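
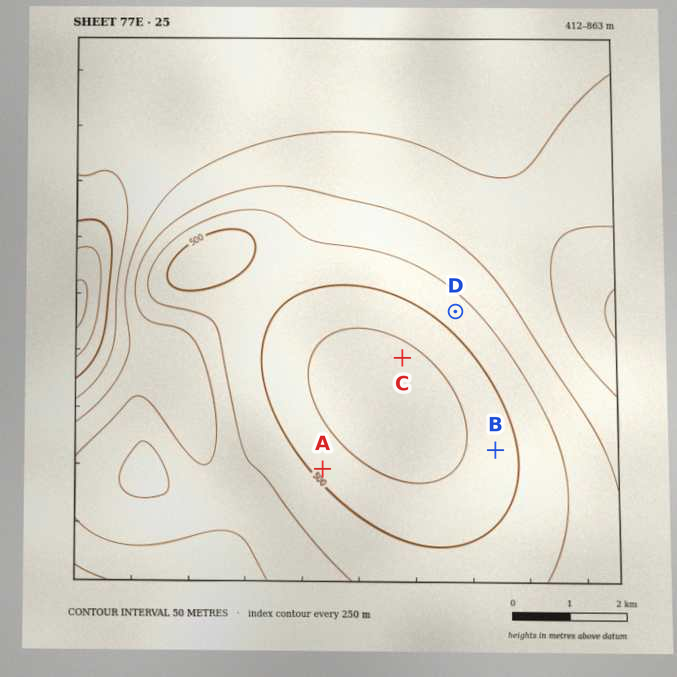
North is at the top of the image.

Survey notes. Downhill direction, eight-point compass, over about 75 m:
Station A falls NE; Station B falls W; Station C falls SW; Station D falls SW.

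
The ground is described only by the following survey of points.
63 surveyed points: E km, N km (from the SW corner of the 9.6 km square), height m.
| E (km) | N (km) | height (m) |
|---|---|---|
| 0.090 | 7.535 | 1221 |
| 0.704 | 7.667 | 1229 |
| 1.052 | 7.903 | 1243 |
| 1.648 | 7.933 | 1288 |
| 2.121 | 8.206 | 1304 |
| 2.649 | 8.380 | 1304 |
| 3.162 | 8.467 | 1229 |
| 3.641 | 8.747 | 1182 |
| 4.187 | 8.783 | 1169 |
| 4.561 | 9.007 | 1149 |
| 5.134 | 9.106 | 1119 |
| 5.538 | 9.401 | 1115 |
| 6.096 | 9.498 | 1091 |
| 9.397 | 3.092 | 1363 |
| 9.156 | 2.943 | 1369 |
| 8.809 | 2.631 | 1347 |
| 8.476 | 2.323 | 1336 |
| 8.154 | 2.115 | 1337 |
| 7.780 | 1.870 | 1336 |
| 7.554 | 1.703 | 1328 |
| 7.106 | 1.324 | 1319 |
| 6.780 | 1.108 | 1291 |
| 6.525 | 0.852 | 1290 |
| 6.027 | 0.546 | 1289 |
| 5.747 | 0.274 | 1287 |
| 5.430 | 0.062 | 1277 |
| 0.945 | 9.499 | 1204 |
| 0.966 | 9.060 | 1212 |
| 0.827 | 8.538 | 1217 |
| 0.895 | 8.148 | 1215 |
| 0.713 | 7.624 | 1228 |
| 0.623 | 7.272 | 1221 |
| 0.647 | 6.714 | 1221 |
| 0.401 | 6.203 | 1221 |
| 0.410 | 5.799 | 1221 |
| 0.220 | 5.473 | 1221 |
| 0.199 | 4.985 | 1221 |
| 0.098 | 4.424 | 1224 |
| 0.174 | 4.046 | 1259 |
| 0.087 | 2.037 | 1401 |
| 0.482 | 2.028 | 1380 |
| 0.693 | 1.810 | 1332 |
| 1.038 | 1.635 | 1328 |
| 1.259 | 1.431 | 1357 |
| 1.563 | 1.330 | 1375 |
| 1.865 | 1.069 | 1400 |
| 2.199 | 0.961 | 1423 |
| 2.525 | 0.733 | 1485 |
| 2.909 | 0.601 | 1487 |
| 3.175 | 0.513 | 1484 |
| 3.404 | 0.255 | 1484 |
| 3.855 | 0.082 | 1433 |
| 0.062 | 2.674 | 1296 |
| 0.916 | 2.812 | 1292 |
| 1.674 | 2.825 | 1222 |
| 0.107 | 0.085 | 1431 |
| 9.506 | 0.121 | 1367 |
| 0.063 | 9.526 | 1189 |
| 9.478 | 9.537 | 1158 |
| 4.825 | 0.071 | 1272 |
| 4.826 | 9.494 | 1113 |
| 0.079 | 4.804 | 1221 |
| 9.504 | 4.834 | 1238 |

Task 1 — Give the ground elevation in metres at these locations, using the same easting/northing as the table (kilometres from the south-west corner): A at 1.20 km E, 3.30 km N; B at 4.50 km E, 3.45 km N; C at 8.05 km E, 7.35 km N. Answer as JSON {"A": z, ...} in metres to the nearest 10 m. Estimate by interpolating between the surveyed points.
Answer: {"A": 1230, "B": 1230, "C": 1210}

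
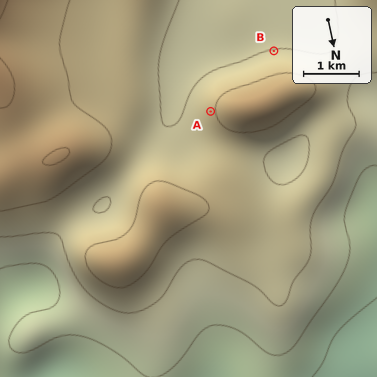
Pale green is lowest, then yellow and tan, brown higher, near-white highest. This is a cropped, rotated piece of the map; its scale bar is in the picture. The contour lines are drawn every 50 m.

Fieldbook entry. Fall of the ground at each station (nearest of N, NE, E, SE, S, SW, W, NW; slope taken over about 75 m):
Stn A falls E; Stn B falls S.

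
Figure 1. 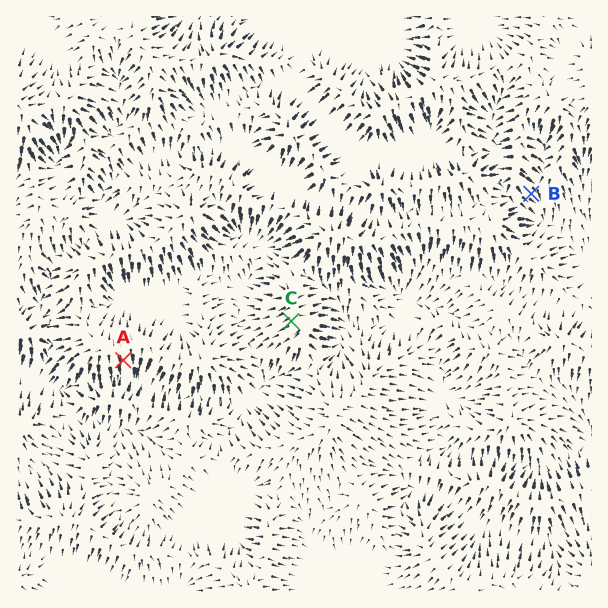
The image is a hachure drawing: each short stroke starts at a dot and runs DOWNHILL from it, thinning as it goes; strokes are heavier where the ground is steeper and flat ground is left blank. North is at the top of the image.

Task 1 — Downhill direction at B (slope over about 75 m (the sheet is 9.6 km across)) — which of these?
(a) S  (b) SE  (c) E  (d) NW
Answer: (b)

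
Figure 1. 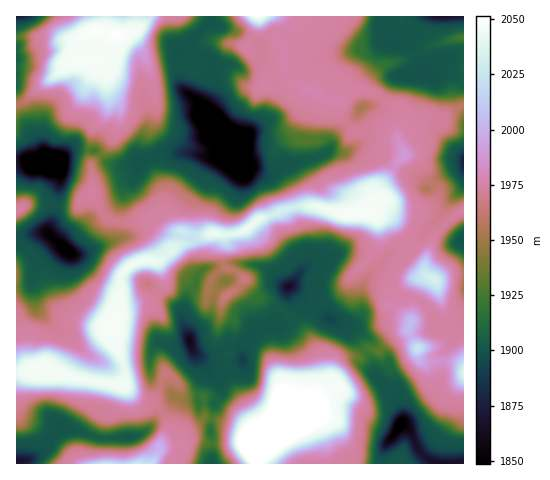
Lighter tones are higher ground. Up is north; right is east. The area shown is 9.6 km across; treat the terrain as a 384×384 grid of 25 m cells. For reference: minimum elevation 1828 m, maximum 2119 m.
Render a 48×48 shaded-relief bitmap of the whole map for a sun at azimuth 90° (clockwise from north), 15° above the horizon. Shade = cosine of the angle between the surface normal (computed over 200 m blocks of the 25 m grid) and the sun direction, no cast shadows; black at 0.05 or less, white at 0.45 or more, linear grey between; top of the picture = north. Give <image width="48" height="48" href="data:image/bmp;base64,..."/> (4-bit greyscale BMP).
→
<image width="48" height="48" href="data:image/bmp;base64,Qk32BAAAAAAAAHYAAAAoAAAAMAAAADAAAAABAAQAAAAAAIAEAAATCwAAEwsAABAAAAAAAAAAAAAAABEREQAiIiIAMzMzAERERABVVVUAZmZmAHd3dwCIiIgAmZmZAKqqqgC7u7sAzMzMAN3d3QDu7u4A////AHZCNXZnh2ebqc2kEAW8y5iIiK7IiaqHiId2I3iIh2Vpqa2jAAW9y6mZmK7paadniIiIZXmYiGInmJyjABWK3Kqqqq78d4VoiKqoiHdnmYYkiJyjABNorMqZvM3tt1V2Zby5h1RHmYhleKuVETQ1iby5vtzuxzRVVbzJZEV4iIiIiaqWIjQyWKu6vsvtuFM1d5qoVniHZ5mZmaqXM1MSWJq6rN3rh0JHiIiHd3dmaM2pmbqZVFMCeIiYi+/qhiN3d2d4h3d3ie6YisqId2ECeIiInf/IdCV3VHeIiImIee+FnMmIiHEBeIiIvv2XYjeHQXeImamGWf+GvKh4iHIEiHZovtqHMleXU2Z4q6hkW/+oqqdniHMmh3d4q7mHMlmoZXd4mXU1fP/Jm5VoiIZXhlaJu5d1Q1m5h4iIiGI3i//Zm4VoiIh4dkabqHZDVYqYiIiIh1JHi+/Ju4ZnmZiIh3iYiHQlVpqYiJmHd1JHiu2a63ZXmpiIiIiYd3MlZpqYiLp2eHQletyc6mVXq5iIiIiId3Q2d4mIiLllZ3Yzatyb2mRnm6mZmHiGVnVXiIdoqcpmZlZCW+uIvIVneburp2d1RnZnh2Vqy8qIh0NCO+t4vJZodpzKp1d0Jod3dVaL3MqIiHQhJ8p53KdWeKy5iXd2JHh3dUaby7qJqWQhI3iK3bl3irqZiIiHQliIh0arq5ibuEQyNEV4rLl3iZmsuYiIYjeIiGerzIm7lUZkRWVFeamHipmsy5iHY0Z4iIed26u5VFVWd2ZkV4d4iJu6qqmGVWZ5mYiL3au3VVRWd3d2V4d5hVnLmZh1VmZ6u5iIvdy4Y1dnh3iIeIiJliOJmoZVeIiJvbiIiL3ZYkiJp2Z4iIiauCJFZ3eIiIiIvbiJh5vJYTebyVRniZqqqGNFVWeHVneIzbmKqYiacRacyXRHisuYmXVlRGd1VWeK3KmJzamacQScyYVGm7mKunRWZUV3dlWLypmbzMqIYQOsqYd4mYmrqHQ2h2RFd3d4mYi9y7qYYQSbqYiIiaupmGQ2iIdkVneHeJnNyrqYUzVnm6iImqqqmFJHd4iGRVeHeJm9ypmXd1RWjLiZmbupiFI2Z3iXRXd3eJisypmHZlR3ibmbqsyph2M1ZneHVoiHiIiJrJl1Nnd4iKmby9yYVWVlRGeIiIeIiIiIrJmFRodniZiM7duFNWd1NHiIiYd4iIiImpmGZmdnm6iM/clkRUZ1V4iIiZd3iIiZiDV3dVd3rKiN/aZVVDWIeIiIiIiJmZqYdwJXhVZ4rLmd+3Z3U0aIiIiIiImsqYiHeBIjeHd4rcme2YiIZUV4iIiIiJrMmIiIiDMRWIiIncm+yIiIdSR4iIiIiauqmYiIhyMyN4iInMrOuIiHYzeIiIiJq6qYiYiIiBNTNoiIiszuqIh0RXiIiIiJvKmYiIiIiCRTNniIiK7+qIdkRWiIiIiIm8qYiIh3dzNERGeIiIz9qqmHU0aJiIiIisyYiIiId2UiVUV4iIncmsyWMRSsqYiIiL24iJmYdw=="/>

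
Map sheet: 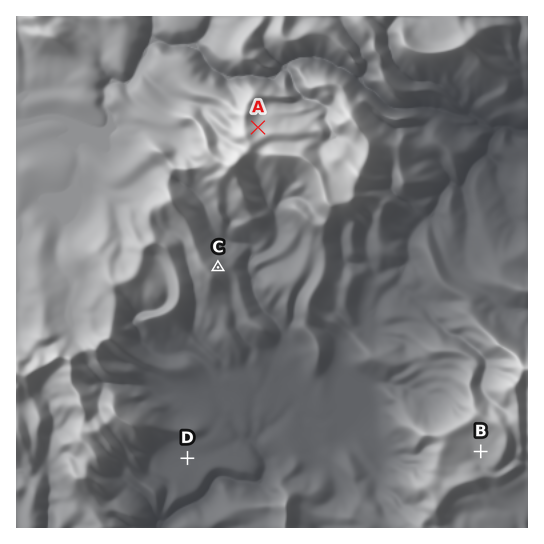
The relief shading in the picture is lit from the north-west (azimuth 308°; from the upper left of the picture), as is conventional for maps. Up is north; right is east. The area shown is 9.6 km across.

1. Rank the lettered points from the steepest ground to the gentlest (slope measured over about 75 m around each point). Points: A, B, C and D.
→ C A B D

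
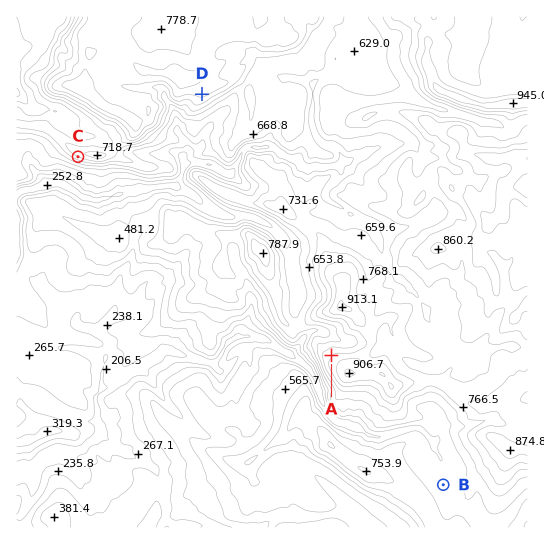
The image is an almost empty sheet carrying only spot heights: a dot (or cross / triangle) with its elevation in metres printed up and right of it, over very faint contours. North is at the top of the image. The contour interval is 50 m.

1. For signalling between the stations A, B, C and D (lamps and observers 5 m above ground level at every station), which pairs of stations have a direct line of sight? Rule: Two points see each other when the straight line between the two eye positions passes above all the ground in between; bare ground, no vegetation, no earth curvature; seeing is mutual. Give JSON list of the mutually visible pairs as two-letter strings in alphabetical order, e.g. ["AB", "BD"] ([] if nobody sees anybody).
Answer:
["AC", "AD"]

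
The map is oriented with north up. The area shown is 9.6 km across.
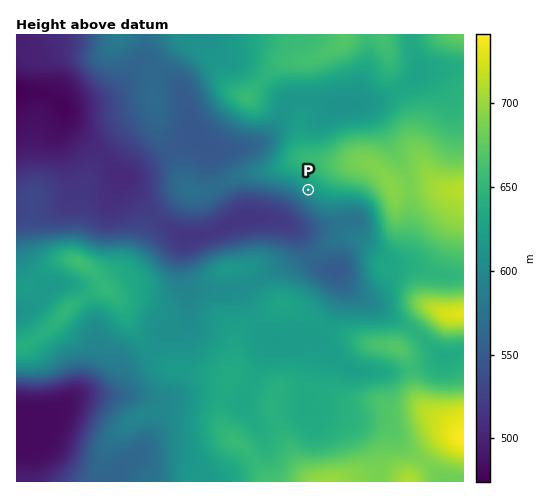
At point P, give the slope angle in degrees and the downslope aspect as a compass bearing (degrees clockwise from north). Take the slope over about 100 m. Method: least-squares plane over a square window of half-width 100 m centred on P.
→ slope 7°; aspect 216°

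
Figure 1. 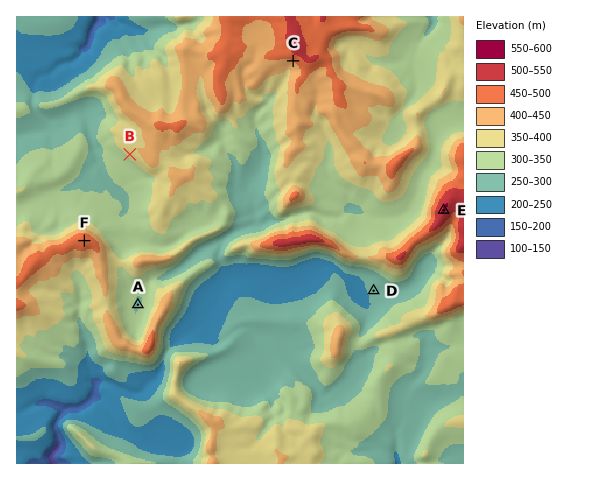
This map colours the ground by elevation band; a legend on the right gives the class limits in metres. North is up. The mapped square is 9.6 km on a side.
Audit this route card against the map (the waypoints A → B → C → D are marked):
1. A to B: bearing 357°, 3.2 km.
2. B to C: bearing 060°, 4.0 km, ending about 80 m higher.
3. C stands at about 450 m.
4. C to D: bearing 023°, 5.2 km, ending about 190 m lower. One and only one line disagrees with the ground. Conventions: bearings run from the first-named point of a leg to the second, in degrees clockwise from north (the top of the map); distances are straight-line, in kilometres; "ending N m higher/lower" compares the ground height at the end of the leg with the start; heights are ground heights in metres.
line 4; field bearing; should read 161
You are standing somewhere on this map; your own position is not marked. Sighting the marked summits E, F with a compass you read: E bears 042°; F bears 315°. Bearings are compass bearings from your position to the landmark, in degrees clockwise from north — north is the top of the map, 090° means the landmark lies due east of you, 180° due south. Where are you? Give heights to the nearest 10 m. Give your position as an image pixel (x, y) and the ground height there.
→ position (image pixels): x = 259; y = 415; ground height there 350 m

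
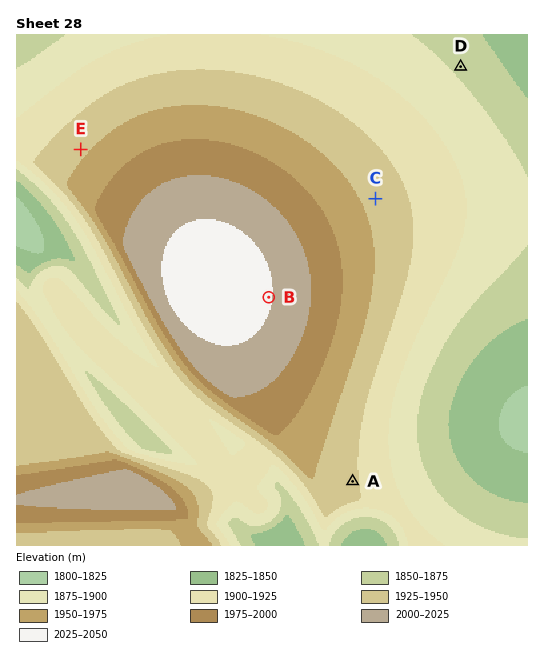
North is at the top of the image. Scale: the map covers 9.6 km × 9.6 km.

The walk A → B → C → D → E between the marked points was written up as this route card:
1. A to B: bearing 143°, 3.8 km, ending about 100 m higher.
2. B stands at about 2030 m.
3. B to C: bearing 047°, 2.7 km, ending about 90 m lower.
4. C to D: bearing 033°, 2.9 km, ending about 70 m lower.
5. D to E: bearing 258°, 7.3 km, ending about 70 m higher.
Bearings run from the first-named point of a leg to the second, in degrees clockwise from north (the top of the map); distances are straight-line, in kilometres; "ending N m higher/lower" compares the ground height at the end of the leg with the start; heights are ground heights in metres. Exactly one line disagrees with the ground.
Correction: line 1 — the bearing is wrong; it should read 335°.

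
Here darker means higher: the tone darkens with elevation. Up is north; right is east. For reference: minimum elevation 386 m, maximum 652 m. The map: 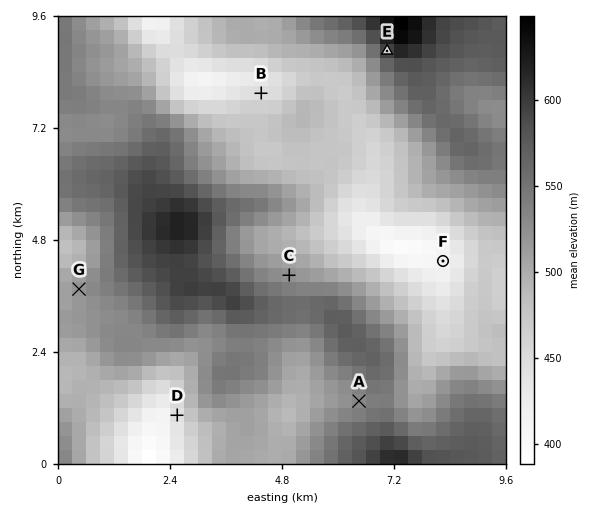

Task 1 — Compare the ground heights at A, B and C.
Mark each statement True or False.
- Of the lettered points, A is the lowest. False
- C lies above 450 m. True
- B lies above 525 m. False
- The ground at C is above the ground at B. True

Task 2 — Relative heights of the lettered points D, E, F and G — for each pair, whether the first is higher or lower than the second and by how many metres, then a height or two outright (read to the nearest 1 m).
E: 187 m higher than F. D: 156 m lower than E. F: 110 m lower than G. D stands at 441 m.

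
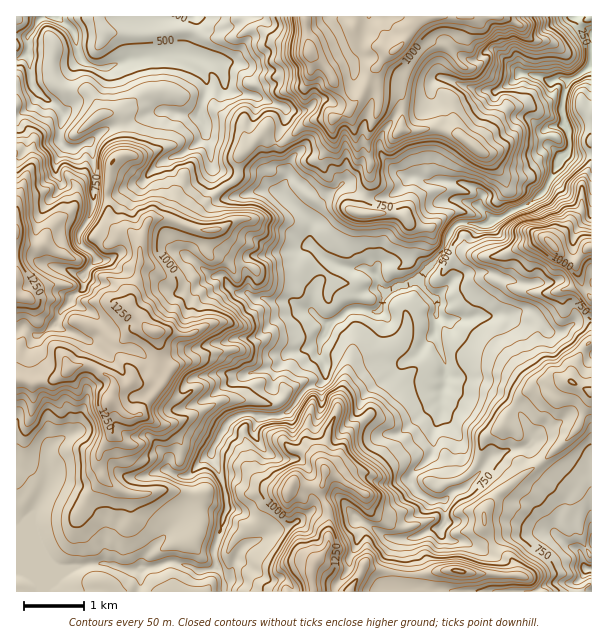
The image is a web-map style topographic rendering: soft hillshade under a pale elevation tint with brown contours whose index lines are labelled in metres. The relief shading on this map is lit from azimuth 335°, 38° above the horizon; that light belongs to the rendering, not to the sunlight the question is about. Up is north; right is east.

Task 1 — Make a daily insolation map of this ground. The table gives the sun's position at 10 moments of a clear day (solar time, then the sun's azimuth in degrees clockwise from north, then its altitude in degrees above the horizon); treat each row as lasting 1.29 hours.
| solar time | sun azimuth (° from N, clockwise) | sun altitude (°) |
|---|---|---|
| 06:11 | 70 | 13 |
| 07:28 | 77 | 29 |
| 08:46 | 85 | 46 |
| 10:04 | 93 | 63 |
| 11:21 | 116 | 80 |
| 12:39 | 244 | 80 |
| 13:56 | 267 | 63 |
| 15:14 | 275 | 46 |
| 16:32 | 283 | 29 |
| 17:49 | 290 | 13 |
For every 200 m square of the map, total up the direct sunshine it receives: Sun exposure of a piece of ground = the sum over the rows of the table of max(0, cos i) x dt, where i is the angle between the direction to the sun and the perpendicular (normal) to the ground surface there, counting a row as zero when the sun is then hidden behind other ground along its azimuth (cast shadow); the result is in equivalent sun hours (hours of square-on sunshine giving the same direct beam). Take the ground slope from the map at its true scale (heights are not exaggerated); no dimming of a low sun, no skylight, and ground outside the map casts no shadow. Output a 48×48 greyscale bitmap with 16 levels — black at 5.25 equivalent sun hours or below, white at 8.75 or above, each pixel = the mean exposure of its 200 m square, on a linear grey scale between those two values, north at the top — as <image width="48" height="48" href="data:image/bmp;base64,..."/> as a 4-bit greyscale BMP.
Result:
<image width="48" height="48" href="data:image/bmp;base64,Qk32BAAAAAAAAHYAAAAoAAAAMAAAADAAAAABAAQAAAAAAIAEAAATCwAAEwsAABAAAAAAAAAAAAAAABEREQAiIiIAMzMzAERERABVVVUAZmZmAHd3dwCIiIgAmZmZAKqqqgC7u7sAzMzMAN3d3QDu7u4A////AO7u7u7u3u7tms3bmLq5q93dy4VVQhaKmu7u7u7u7e3Lm825acqXmszduGZ4mqibl+7tzMy7uqqIis3JndyoaomspURpvHjNle7dzMzczbvLa97abN2YWJu7qYve2a3cqu7czN3cze7saN3ceIqImbqqqrvNzN3cue7c3d3d3d7tV93MqquJqZzJmZzM3c3N297d3d3d3d7uZqzJVqyYZ83LmZzMzMzN3O3d3ty7urzdlHuniKyGSKuJqputzdzN3e3d3cvM3Mzeg73KvMt2t2iZi7y83M3d3e3N28zLu5iKZ83bnMy9upmo3uzd3szd3u3NysyqmJd5h87KeKzNqJzLzuzd3u283dvNy8u5m6qIeK2ai8zKed3dzcu93u3Jvcm826usqIy4d5mKu926nN3dzMqru97cireqq5m3RIm5h3poZ8uqu7zd7duszd3d2bmJiWm8iau5ZlhzNaaonMze7d263tzN26p4hmvd6Ju8pkRnQoKYirzu7t3Lvcy8y3lWZ4zd7Wupq83btkNpu87u7u3dy83cvM3JeIvd3raavMvLy7hLze7u7u7dzL3d3u7cybze7ug0Vom8vct83u7u7d7d3bq97u7c3c7u7dzMuXi83dut7u7u7d7e7uuI3e7Nze7ty8uJupqrzdze7u7t7O7u7u7JjOu7zN7bq7qVREe83dze7u7tze7u7u7cqaqprd3M7KmquYms3e3N7e3urN3d3d25u2iparvN28zcuJu83cu7urzdnMzMzMqrhcvKl73uy93tyquqzMzdzKvKrN3cuHeHSN3bdazezM3cyFZ6zd3u3Kq7qt3LvcyrnLq7l2rN3M3bhrm6zd3d3MuIrLzMqph1Wqu4d1a8283Hm8yq3d3LvN7peMlmmZQht6u9kTirytys3Lma3dy8y8u6YoyqqXNaqZrNcL7d2sqpmsuIq7vMqqlVcgtzZ4nLqZm9kF7t2qu7q5iYqs22ESSrxRRlMjNruZqd1Q3svMzMuYl4zcp2mZvbvIVlMAEmqrq46Avdu97u25iL3Ly83MzczMdoUAAlesq4qAm9ve7d24rMvNu926zMy6p2q3EFebqVqAm7us3MrMq6upmaqru7qYU1vLghKKuFaDjKeZjJqrmZiIuYioiquoUlm7tlOdt5mXa7qpmautplSLx1iVR5l1SLmKt2StyIeKiIre27ys67o3hilzURM1rMyppzK8upq4ve7u67y87auUVzmEiqrOzdzJmDS8vby9ze7ty8zMq6qZrKq3i83u3Ny6lRPLzMzd7u3LqrzJiYhonNzMu83ezKvMyAXrqb3d3e7tyqzLmYZWZ93czL3MqrecqjPKjO7c3d3cu83bu6qWi83c3Ky4M1h3eKRqrd3M7u7LzN3buqlqrN3brJmUd4hzIwFqrcuJrN7u7dzLqadbzN3ceKd6qoVERGdondiNu8zM3cqYqriNzd3e6Zu7pSIASKh4fKat7d3dze7cq7h9zc3u7pmqtzAEh3mbd4m97u7u7e7d26d83u7u7ulonJWIaIuQ=="/>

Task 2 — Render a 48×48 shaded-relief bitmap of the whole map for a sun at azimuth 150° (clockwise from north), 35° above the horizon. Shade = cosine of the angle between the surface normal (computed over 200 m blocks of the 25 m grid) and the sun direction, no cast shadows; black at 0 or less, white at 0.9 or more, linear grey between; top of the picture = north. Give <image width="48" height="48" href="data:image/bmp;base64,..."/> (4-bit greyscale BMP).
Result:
<image width="48" height="48" href="data:image/bmp;base64,Qk32BAAAAAAAAHYAAAAoAAAAMAAAADAAAAABAAQAAAAAAIAEAAATCwAAEwsAABAAAAAAAAAAAAAAABEREQAiIiIAMzMzAERERABVVVUAZmZmAHd3dwCIiIgAmZmZAKqqqgC7u7sAzMzMAN3d3QDu7u4A////AJqpiIiIdohlemZXeZzEvsu7zv//7v7MopmqmIial3iIendmeK3Wjah3iKupm6q7uaqqu6qsy6q8mpdiR4zaOXQzIAEjNDWKramavMy8y7zNp6hyAjjLVWUyIAJnZVaJvKmZvMu8y6msxZqWABSYdqqXVVermJmazKmYm8u7zLmbxlm6kzSJmsy6qGebu8u7zLqHesu7zLqr2Wiq3IebzdqGZ1V6vMzLvLuXaLzLzcuryomZvsu9zbhnh0I3vMzLu6unZ6upeJhomWh1e6zcqZh4q5Uji8zMu6upd5u7l2lTWFZRBXnLh4qnaJl0WLzLu7updpve7a3XVWZCElaIZnrJVmaXZnrMu7updWzd7dzthEZmZWRoZXmqh3WKmHet3M26hDnd3u3fxFVWVFV3qYiZh3Vay6hq7s7ct0jO7t3e+EUwAUSorcqZl3Umq7qXvq7d2ni87aq9/6qVIEKbi7qpmIUiaqu6nL3t22i5rdu7z+3MwhEqhniaqYdSOKq7u83u7HarrP28qZqouhAGlmiaqYh1NIqrubq9/qeKqu/cyoeHaXMEiZmaqpiGU0aIqIh4vKd4mr7+7uyYZ4hFmaqZqpmHZSI1eId3d3eImrrN7v7LmZhmmqqpmZmHZkIASZdVV4mavMzuzMzMuqh3mZqqiYiHdmUwBKuEeZmaqrq+/9y7urpmiYirqHiHd3eGIb3IaJqpl2dFq7q6qZuWZ3ibqZiIiIirl93cVXmah2dkRVerqqvLmneaqaqqq7qsusvNtFZ4iJiYZprMu7qsy6ZoqYqru7qsuKiJtjRGmrqpmt3ty7qaqruYm5mqqrmIyZeJuiJGq6mb3c3MuqqZqqvcibq7uru6vaq7y4VGqpmr3suauqqru6rO1pmazMzMv8vLl7qXqqu8zdzcupq7zLvN+0YzN5rMeMqap3monMzLzd7+y6q83cve/1MQADRocblq2xZ1fMqGac3cy6q87+zMrthyAAADhKpWvjRkNodlISV5qrmJvMqZedzNsQAAOKuTa2V2I1d3djJHmqp1aIZZqay777AAFpuVWHa5U2iXasuaqquWfMlnq83av/4QFGqVRmXNxUaYV87curzanMupq83d286QATiWJDK+7GNpdr7u2azsvM7czMzf7KrEAFaHVSA4nMhXdZ3u/HrszN/+3LvM3crcM1eZq3ACR5uXZFnM3rnuzt7/7LqInNu7Y0WZathVZmeZdVaKacrfzund3KdniL3IcnRpVJuqmYmpdEU3ZFed3OuoeIh1ir3ZhZZ6lmZ5q7vKdCRHqXV5u827iIh1Wbu5VqiamHVFiaqqhld3i9qpm7zMl4q6Y2eIEpmZdmZURWeJmHeHVsy6iszNub7/xmi8UHiKhYl2VVeJmXZnZqyamc7e683+3c7/+Xd7qKy6mZmaq5h2VquaqK7+7c3d7+///Kd6mZzMu7u6q7l1I4maqIru3b3//+7bm8c1iHq7qrupmJhlI4maqHiu7cz///yGfPsheZmZmZmHd3dUJJiZqXiM/u3v/+t0bA=="/>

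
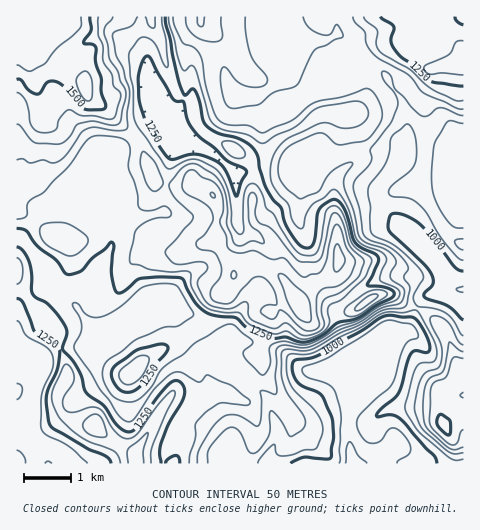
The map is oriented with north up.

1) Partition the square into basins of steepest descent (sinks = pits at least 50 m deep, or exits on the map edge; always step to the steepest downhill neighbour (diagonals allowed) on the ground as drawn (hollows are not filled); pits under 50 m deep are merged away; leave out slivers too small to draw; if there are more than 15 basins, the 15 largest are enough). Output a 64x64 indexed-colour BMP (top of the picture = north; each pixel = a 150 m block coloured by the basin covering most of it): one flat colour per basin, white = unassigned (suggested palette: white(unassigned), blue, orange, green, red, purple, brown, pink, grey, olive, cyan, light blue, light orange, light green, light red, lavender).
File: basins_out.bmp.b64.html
<image width="64" height="64" href="data:image/bmp;base64,Qk12CAAAAAAAAHYAAAAoAAAAQAAAAEAAAAABAAQAAAAAAAAIAAATCwAAEwsAABAAAAAAAAAA////ALR3HwAOf/8ALKAsACgn1gC9Z5QAS1aMAMJ34wB/f38AIr28AM++FwDox64AeLv/AIrfmACWmP8A1bDFADMzMzMzMzMzMRERERERERERERERERERERERERERERERMzMzMzMzMzMxEREREREREREREREREREREREREREREREzMzMzMzMzMRERERERERERERERERERERERERERERERETMzMzMzMzMRERERERERERERERERERERERERERERERERMzMzMzMzEREREREREREREREREREREREREREREREREREzMzMzMzERERERERERERERERERERERERERERERERERETMzMzERERERERERERERERERERERERERERERERERERERMzMzEREREREREREREREREREREREREREREREREREREREzMzMRERERERERERERERERERERERERERERERERERERETMzMxERERERERERERERERERERERERERERERERERERERMzMzEREREREREREREREREREREREREREREREREREREREzMzMxERERERERERERERERERERERERERERERERERERETMzMzERERERERERERERERERERERERERERERERERERERMzMzMRERERERERERERERERERERERERERERERERERERIzMzMxEREREREREREREREREREREREREREREREREREREjMzMzERERERERERERERERERERERERERERERERERERESMzMzERERERERERERERERERERERERERERERERERERESIzMzMRERERERERERERERERERERERERERERERERERERIjMzMRERERERERERERERERERERERERERERERERERERIiMzMREREREREREREREREREREREREREREREREREREREiIzMxEREREREREREREREREREREREREREREREREREREiIjMxEREREREREREREREREREREREREREREREREREREiIiMxERERERERERERERERERERERERERERESIRERERIiIiIzERERERERERERERERERERERERERERESIiERESIiIiIjERERERERERERERERERERERERERERERIiIiIiIiIiIiEREREREREREREREREREREREREREREREiIiIiIiIiIiIRERERERERERERERERERERERERERERESIiIiIiIiIiIhERERERERERERERERERERERERERERERIiIiIiIiIiIiEREREREREREREREREREREREREREREREiIiIiIiIiIiIRERERERERERERERERERERERERERERESIiIiIiIiIiIhERERERERERERERERERERERERERERERIiIiIiIiIiIiEREREREREREREREREREREREREREREREiIiIiIiIiIiERERERERERERERERERERERERERERERESIiIiIiIiIiERERERERERERERERERERERERERERERERIiIiIiIiIiEREREREREREREREREREREREREREREREREiIiIiIiIiERERERERERERERERERERERERERERERERESIiIiIiIiIRERERERERERERERERERERERERERERERERIiIiIiIiIREREREREREREREREREREREREREREREREREiIiIiIiIhERERERERERERERERERERERERERERERERESIiIiIiIhERERERERERERERERERERERERERERERERERIiIiIiIiEREREREREREREREREREREREREREREREREREiIiIiIiERERERERERERERERERERERERERERERERERESIiIiIiIhEREREREREREREREREREREREREREREREREREiIiIiIiERERERERERERERERERERERERERERERERERESIiIiIiIRERERERERERERERERERERERERERERERERESIiIiIiIhERERERERERERERERERERERERERERERERERIiIiIiIiEREREREREREREREREREREREREREREREREREiIiIiIiIRERERERERERERERERERERERERERERERERERIiIiIiIhEREREREREREREREREREREREREREREREREREiIiIiIiERERERERERERERERERERERERERERERERERESIiIiIiIRERERERERERERERERERERERERERERERERERESIiIiIhERERERERERERERERERERERERERERERERERERESIiIiERERERERERERERERERERERERERERERERERERERESIiIREREREREREREREREREREREREREREREREREREREREiIiEREREREREREREREREREREREREREREREREREREREREiIREREREREREREREREREREREREREREREREREREREREREiERERERERERERERERERERERERERERERERERERERERERERERERERERERERERERERERERERERERERERERERERERERERERERERERERERERERERERERERERERERERERERERERERERERERERERERERERERERERERERERERERERERERERERERERERERERERERERERERERERERERERERERERERERERERERERERERERERERERERERERERERERERERERERERERERERERERERERERERERERERERERERERERERERERERERERERERERERERERERERERERERERERERERERERERERERERER"/>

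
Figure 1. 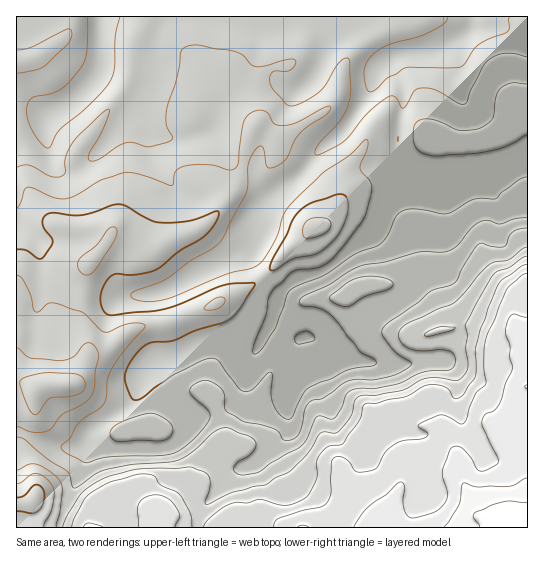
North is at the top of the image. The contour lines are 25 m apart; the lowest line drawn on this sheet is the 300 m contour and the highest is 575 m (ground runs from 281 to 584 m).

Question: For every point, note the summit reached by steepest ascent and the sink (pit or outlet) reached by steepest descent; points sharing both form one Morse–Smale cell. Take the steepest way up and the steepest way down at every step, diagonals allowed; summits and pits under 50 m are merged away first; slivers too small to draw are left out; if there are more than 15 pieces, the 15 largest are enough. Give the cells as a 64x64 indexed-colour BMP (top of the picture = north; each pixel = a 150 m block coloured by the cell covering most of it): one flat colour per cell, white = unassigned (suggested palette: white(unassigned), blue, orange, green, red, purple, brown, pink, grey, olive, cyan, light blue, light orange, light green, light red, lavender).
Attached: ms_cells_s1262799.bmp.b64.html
<image width="64" height="64" href="data:image/bmp;base64,Qk12CAAAAAAAAHYAAAAoAAAAQAAAAEAAAAABAAQAAAAAAAAIAAATCwAAEwsAABAAAAAAAAAA////ALR3HwAOf/8ALKAsACgn1gC9Z5QAS1aMAMJ34wB/f38AIr28AM++FwDox64AeLv/AIrfmACWmP8A1bDFADMzMyIiIiIiIiIiIRERERERERERERERERERERERERERMzMzIiIiIiIiIiIhEREREREREREREREREREREREREREzMzMiIiIiIiIiIiERERERERERERERERERERERERERETMzMzIiIiIiIiIiIhERERERERERERERERERERERERERMzMzMiIiIiIiIiIiIREREREREREREREREREREREREREzMzMyIiIiIiIiIiIiERERERERERERERERERERERERETMzMzMiIiIiIiIiIiIRERERERERERERERERERERERERMzMzMyIiIiIiIiIiIREREREREREREREREREREREREREzMzMzMiIiIiIiIiIRERERERERERERERERERERERERETMzMzMyIiIiIiIiIRERERERERERERERERERERERERERMzMRETIRERERESIREREREREREREREREREREREREREREzERERERERERERERERERERERERERERERERERERERERERERERERERERERERERERERERERERERERERERERERERERERERERERERERERERERERERERERERERERERERERERERERERERERERERERERERERERERERERERERERERERERERERERERERERERERERERERERERERERERERERERERERERERERERERERERERERERERERERERERERERERERERERERERERERERERERERERERERERERERERERERERERERERERERERERERERERERERERERERERERERERERERERERERERERERERERERERERERERERERERERERERERERERERERERERERERERERERERERERERERERERERERERERERERERERERERERERERERERERERERERERERERERERERERERERERERERERERERERERERERERERERERERERERERERERERERERERERERERERERERERERERERERERERERERERERERERERERERERERERERERERERERERERERERERERERERERERERERERERERERERERERERERERERERERERERERERERERERERERERERERERERERERERERERERERERERERERERERERERERERERERERERERERERERERERERERERERERERERERERERERERERERERERERERERERERERERERERERERERERERERERERERERERERERERERERERERERERERERERERERERERERERERERERERERERERERERERERERERERERERERERERERERERERERERERERERERERERERERERERERERERERERERERERERERERERERERERERERERERERERERERERERERERERERERERERERERERERERERERERERERERERERERERERERERERERERERERERERERERERERERERERERERERERERERERERERERERERERERERERERERERERERERERERERERERERERERERERERERERERERERERERERERERERERERERERERERERERERERERERERERERERERERERERERERERERERERERERERERERERERERERERERERERERERERERERERERERERERERERERERERERERERERERERERERERERERERERERERERERERERERERERERERERERERERERERERERERERERERERERERERERERERERERERERERERERERERERERERERERERERERERERERERERERERERERERERERERERERERERERERERERERERERERERERERERERERERERERERERERERERERERERERERERERERERERERERERERERERERERERERERERERERERERERERERERERERERERERERERERERERERERERERERERERERERERERERERERERERERERERERERERERERERERERERERERERERERERERERERERERERERERERERERERERERERERERERERERERERERERERERERERERERERERERERERERERERERERERERERERERERERERERERERERERERERERERERERERERERERERERERERERERERERERERERERERERERERERERERERERERERERERERERERERERERERERERERERERERERERERERERERERERERERERERERERERERERERERERERERERERERERERERERERERERERERERERERERERERERERERERERERERERERERERERERERERERERERERERERERERERERERERERERERERERERERERERERERERERERERERERERERERERERERERERERERERERERERERERERERERERERERERERERERERERERERERERERERERERERERERERERERERERERERERERERERERERERERERERERERERERERERERERERERERERERERERERERERERERERERERERERERERERERERERERERERERERERERERERERERERERERERERERERERERERERERERERERERERERERERERERERERERERERERERERERERERERERERERERERERERERERERERERERERERERERERERERERERERERERERERERERERERERERERERERERERER"/>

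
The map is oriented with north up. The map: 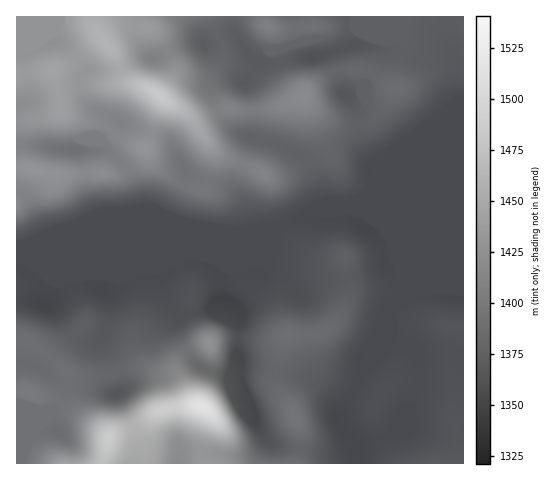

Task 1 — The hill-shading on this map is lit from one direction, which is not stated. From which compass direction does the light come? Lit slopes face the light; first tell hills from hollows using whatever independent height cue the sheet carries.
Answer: SW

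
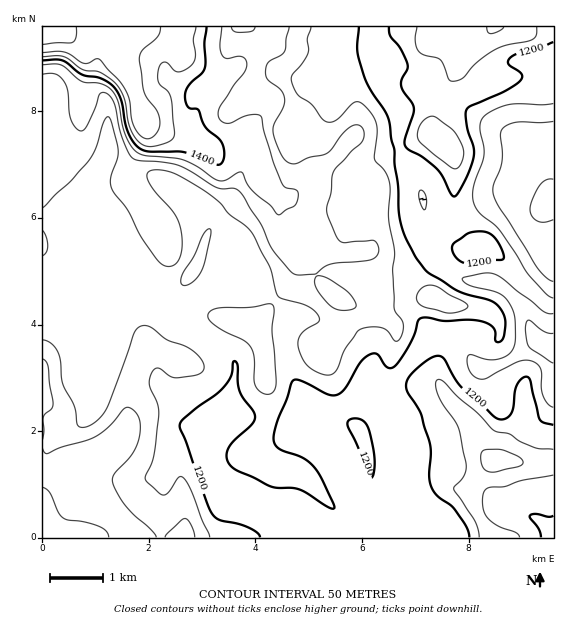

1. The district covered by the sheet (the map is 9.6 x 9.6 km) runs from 1070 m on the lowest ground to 1560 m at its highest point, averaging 1250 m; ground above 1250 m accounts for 37.7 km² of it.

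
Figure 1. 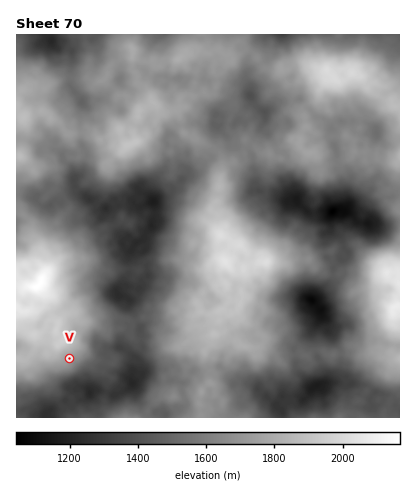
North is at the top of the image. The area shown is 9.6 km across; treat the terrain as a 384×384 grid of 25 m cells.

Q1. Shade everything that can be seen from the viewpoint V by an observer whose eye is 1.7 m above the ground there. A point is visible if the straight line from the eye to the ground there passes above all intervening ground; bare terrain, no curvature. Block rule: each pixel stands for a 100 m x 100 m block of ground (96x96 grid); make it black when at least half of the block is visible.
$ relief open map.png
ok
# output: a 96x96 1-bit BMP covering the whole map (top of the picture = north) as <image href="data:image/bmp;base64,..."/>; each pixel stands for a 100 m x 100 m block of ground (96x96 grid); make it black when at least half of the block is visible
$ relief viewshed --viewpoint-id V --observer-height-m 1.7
<image width="96" height="96" href="data:image/bmp;base64,Qk2+BAAAAAAAAD4AAAAoAAAAYAAAAGAAAAABAAEAAAAAAIAEAAATCwAAEwsAAAIAAAAAAAAA////AAAAAAAAB///g/wAAAAAAAAAA///gfwAAAAAAAAAAf//wAwAAAAAAAAAAP//4gwAAAAAAAAAAD///gwAAAAAAAAAAB///xwAAAAAAAAAAB///z4AAAAAAAAAAA93/z4AAAAAAAAAAA8D//+AAAAAAAAAAB+H+f+AAAAAAAwAAB+H//+AAAAAABgAAB+D/+eAAAAAAB8AAB+B/+cAAAAAAA8ABAOD//4AAAAAAAcADwCD/74AAAAAAAMABwAD//4AAAAAAAAAPgAD/74AAAAAAAAAGAAD/58AAAAAAAAAAAAB/++AAAAAAAAAAAAA//+AAAAAAAAAAAAAf//AAAAAAAAAAAAAf//AAAAAAAAAAAAAP/eAAAAAAAIAAAAAH/ngAAAAAAQAAAAAD/ngAAAAAAYAAAAAD//gAAAAAAQAAAAAB/xgAAAAAAQAAAAAB/wgAAAAAAAAAAAAA/gAAAAAAAAAAAAAAfgAAAAAAAAAAAAAAPgIAAAAAAAAAAAAAHY4AAAAAAAAAAAAAAb4AAAAAAEAAAAAAAfYAAAAAAEAAAAAAAfwAAAAAAAAAAAAAAfgAAAAAAAAAAAAAAf8gAAAAAAAAAAAAAP8AAAAAAAAAAAAAAH4AgAAAAAAAAAAAAHwAAAAAAAAAAAAAADgAAAAAAAAAAAAAABAAAAAAAAAAAAAAAAAAAAAAAAAAAAAAAAAAAAAAAAAAAAAAAAIAAAAAAAAAAAAAAAAAAAAAAAAAAAAAAAAAAAAAAAAAAAAAAAAAAAAAAAAAAAAAAAAAAAAAAAAAAAAAAAAAAAAAAAAAAAAAAAAAAAAAAAAAAAAAAAAAAAAAAAAAAAAAAAAAAAAAAAAAAAAAAAAAAAAAAAAAAAAAAAAAAAAAAAAAAAAAAAAAAAAAAAAAAAAAAAAAAAAAAAAAAAAAAAAAAAAAAAAAAAAAAAAAAAAAAAAAAAAAAAAAAAAAAAAAAAAAAAAAAAAAAAAAAAAAAAAAAAAAAAAAAAAAAAAAAAAAAAAAAAAAAAAAAAAAAAAAAAAAAAAAAAAAAAAAAAAAAAAAAAAAAAAAAAAAAAAAAAAAAAAAAAAAAAAAAAAAAAAAAAAAAAAAAAAAAAAAAAAAAAAAAAAAAAAAAAAAAAAAAAAAAAAAAAAAAAAAAAAAAAAAAAAAAAAAAAAAAAAAAAAAAAAAAAAAAAAAAAAAAAAAAAAAAAAAAAAAAAAAAAAAAAAAAAAAAAAAAAAAAAAAAAAAAAAAAAAAAAAAAAAAAAAAAAAAAAAAAAAAAAAAAAAAAAAAAAAAAAAAAAAAAAAAAAAAAAAAAAAAAAAAAAAAAAAAAAAAAAAAAAAAAAAAAAAAAAAAAAAAAAAAAAAAAAAAAAAAAAAAAAAAAAAAAAAAAAAAAAAAAAAAAAAAAAAAAAAAAAAAAAAAAAAAAAAAAAAAAAAAAAAAAAAAAAAAAAAAAAAAAAAAAAAAAAAAAAAAAAAAAAAAAAAAAAAAAAAAAAAAAAAAAAAAAAAAAAAAAAAAAAAAAAAAAAAAAAAAAAAAAAAAAA="/>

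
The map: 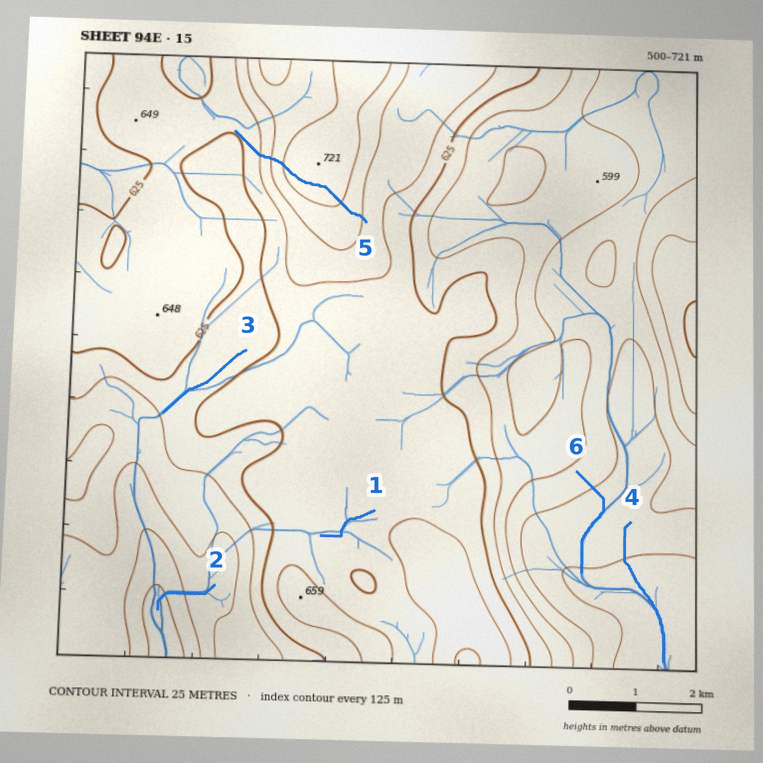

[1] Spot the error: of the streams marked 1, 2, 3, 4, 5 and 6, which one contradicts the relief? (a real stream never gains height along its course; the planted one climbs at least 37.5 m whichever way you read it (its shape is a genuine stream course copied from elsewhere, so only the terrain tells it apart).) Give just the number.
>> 5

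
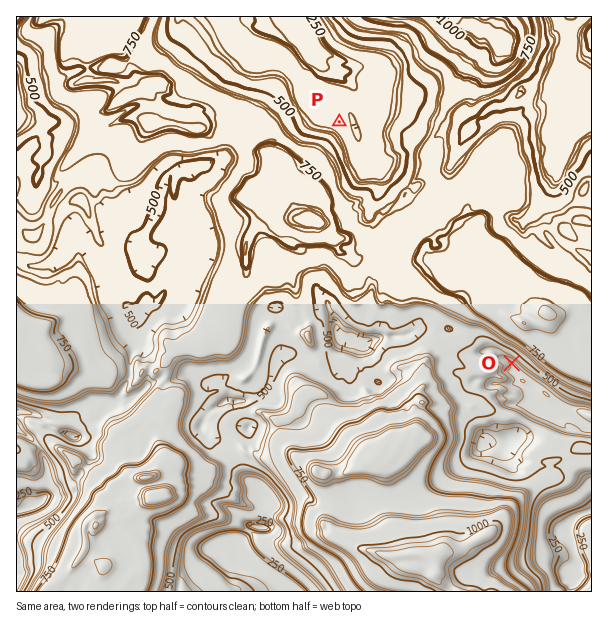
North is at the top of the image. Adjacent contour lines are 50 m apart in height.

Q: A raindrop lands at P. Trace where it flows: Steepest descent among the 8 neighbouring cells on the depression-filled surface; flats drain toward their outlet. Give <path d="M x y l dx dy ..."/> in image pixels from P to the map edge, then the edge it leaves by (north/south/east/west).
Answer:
<path d="M339 122l6-6 3 0 8-8 0-15-3-6-5-4-4-2-6-6 0-3-2-1-6-2-1-1-3 0-6-3-3-3-2 0-10-11 0-1 4-5 0-9-6-6-1-4-3-3-3-6"/>
exit: north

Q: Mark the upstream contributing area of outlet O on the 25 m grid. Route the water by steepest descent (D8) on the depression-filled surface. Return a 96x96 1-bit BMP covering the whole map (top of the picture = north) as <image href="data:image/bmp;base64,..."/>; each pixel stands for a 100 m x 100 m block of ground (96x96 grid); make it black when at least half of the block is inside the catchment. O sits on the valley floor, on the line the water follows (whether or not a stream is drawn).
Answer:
<image width="96" height="96" href="data:image/bmp;base64,Qk2+BAAAAAAAAD4AAAAoAAAAYAAAAGAAAAABAAEAAAAAAIAEAAATCwAAEwsAAAIAAAAAAAAA////AAAAAAAAAAAAAAAAAAAAAAAAAAAAAAAAAAAAAAAAAAAAAAAAAAAAAAAAAAAAAAAAAAAAAAAAAAAAAAAAAAAAAAAAAAAAAAAAAAAAAAAAAAAAAAAAAAAAAAAAAAAAAAAAAAAAAAAAAAAAAAAAAAAAAAAAAAAAAAAAAAAAAAAAAAAAAAAAAAAAAAAAAAAAAAAAAAAAAAAAAAAAAAAAAAAAAAAAAAAAAAAAAAAAAAAAAAAAAAAAAAAAAAAAAAAAAAAAAAAAAAAAAAAAAAAAAAAAAAAAAAAAAAAAAAAAAAAAAAAAAAAAAAAAAAAAAAAAAAAAAAAAAAAAAAAAAAA/gAAAAAAAAAAAAAB/4AAAAAAAAAAAAAH/8AAAAAAAAAAAAAP//gAAAAAAAAAAAAf//wAAAAAAAAAAAA///8AAAAAAAAAAAA///+AAAAAAAAAAAA///+AAAAAAAAAAAA///+AAAAAAAAAAAAP//+AAAAAAAAAAAAH//8AAAAAAAAAAAAH//+AAAAAAAAAAAAD//+AAAAAAAAAAAAB//+AAAAAAAAAAAAD///AAAAAAAAAAAAB///AAAAAAAAAAAAB///AAAAAAAAAAAAA///A/AAAAAAAAAAA/////4AAAAAAAAAA/////8AAAAAAAAAA/////8AAAAAAAAAB/////+AAAAAAAAAB//////AAAAAAAAAB//////AAAAAAAAAB//////AAAAAAAAAB//////gAAAAAAAAD//////gAAAAAAAAD/////+AAAAAAAAAH/////8AAAAAAAAAH/////8AAAAAAAAAP/////4AAAAAAAAAP/////wAAAAAAAAAP/////gAAAAAAAAAP///7/AAAAAAAAAAP///z+AAAAAAAAAAP/f/h+AAAAAAAAAAP+P/B8AAAAAAAAAAP8B+AYAAAAAAAAAAfwBwAAAAAAAAAAAAfwBgAAAAAAAAAAAAfgAAAAAAAAAAAAAAfAAAAAAAAAAAAAAAAAAAAAAAAAAAAAAAAAAAAAAAAAAAAAAAAAAAAAAAAAAAAAAAAAAAAAAAAAAAAAAAAAAAAAAAAAAAAAAAAAAAAAAAAAAAAAAAAAAAAAAAAAAAAAAAAAAAAAAAAAAAAAAAAAAAAAAAAAAAAAAAAAAAAAAAAAAAAAAAAAAAAAAAAAAAAAAAAAAAAAAAAAAAAAAAAAAAAAAAAAAAAAAAAAAAAAAAAAAAAAAAAAAAAAAAAAAAAAAAAAAAAAAAAAAAAAAAAAAAAAAAAAAAAAAAAAAAAAAAAAAAAAAAAAAAAAAAAAAAAAAAAAAAAAAAAAAAAAAAAAAAAAAAAAAAAAAAAAAAAAAAAAAAAAAAAAAAAAAAAAAAAAAAAAAAAAAAAAAAAAAAAAAAAAAAAAAAAAAAAAAAAAAAAAAAAAAAAAAAAAAAAAAAAAAAAAAAAAAAAAAAAAAAAAAAAAAAAAAAAAAAAAAAAAAAAAAAAAAAAAAAAAAAAAAAAAAAAAAAAAAAAAAAAAAAAAAAAAAAAAAAAAAAAAAAAAAAA="/>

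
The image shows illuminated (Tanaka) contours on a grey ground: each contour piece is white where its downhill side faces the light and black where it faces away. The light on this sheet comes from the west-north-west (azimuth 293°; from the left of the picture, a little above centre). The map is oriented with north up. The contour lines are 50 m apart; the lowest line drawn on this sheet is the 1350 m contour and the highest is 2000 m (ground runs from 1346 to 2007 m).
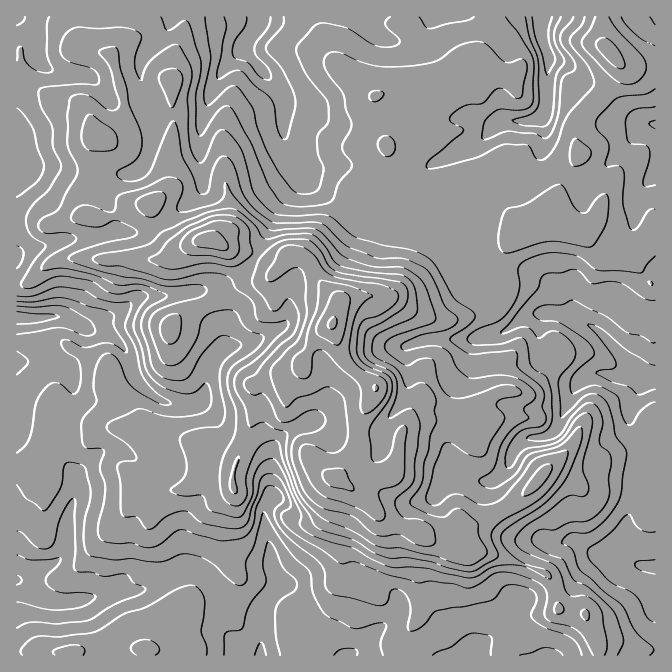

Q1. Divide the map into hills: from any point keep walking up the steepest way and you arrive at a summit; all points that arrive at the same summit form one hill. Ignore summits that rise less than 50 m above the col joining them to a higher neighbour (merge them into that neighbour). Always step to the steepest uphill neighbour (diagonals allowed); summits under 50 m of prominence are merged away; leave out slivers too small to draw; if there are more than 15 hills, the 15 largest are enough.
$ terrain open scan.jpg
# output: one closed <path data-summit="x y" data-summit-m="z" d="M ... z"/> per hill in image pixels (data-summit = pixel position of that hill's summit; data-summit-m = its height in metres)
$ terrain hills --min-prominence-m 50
<path data-summit="332 323" data-summit-m="2007" d="M540 16l-524 1 1 564 3 0 18 15 14 5 26 0 34-10 25 0 13-3 35-19 7 0 12 7 15 18 4 33 21 29 412-1 0-383-11 4-12 12-19 30-12 16-10-8-17-8-9-21-14-13-18-10-24-1-26 8-9-2-16-29-5-6-32-15-8-7-13-22 0-7 27-27 49-22 21-21 32-2 10-3 4-5 2-35 3-20-8-23z"/><path data-summit="525 233" data-summit-m="1643" d="M547 94l-1 14-6 10-10 3-32 2-21 21-49 22-27 27 0 7 13 22 8 7 32 15 5 6 16 29 9 2 26-8 24 1 18 10 14 13 9 21 17 8 10 8 12-16 19-30 12-12 11-6 0-3-17-19-6-11 3-35 3-10 17-19 0-48-7-2-17 1-25-1-17-9-20-16z"/><path data-summit="209 240" data-summit-m="1924" d="M244 48l-25 27-15 37-5 26 0 17 4 20-2 15-29 26-22 13-10 4-29 0 3 5 4 22-2 17-8 16-5 20-11 11 30-13 8-8 14-7 26 0 20-5 22-2 18-6 10-7 16-19 3-12 20-40 20-23 2-12-17-33-1-40-7-12-28-30z"/><path data-summit="70 654" data-summit-m="1568" d="M192 569l-7 0-35 19-13 3-25 0-34 10-26 0-14-5-18-15-3 0-1 74 226 1-3-8-16-21-4-33-15-18z"/><path data-summit="609 52" data-summit-m="1663" d="M655 16l-113 0-1 19 8 23-3 35 3 3 21 2 20 16 17 9 48 1z"/><path data-summit="170 328" data-summit-m="1772" d="M199 291l-29 5-26 0-14 7-8 8-32 15-7 1 29 9 14 14 10 30 19 18 17 6 23 0 9-9 4-27 5-10 10-10-2-16-15-34z"/>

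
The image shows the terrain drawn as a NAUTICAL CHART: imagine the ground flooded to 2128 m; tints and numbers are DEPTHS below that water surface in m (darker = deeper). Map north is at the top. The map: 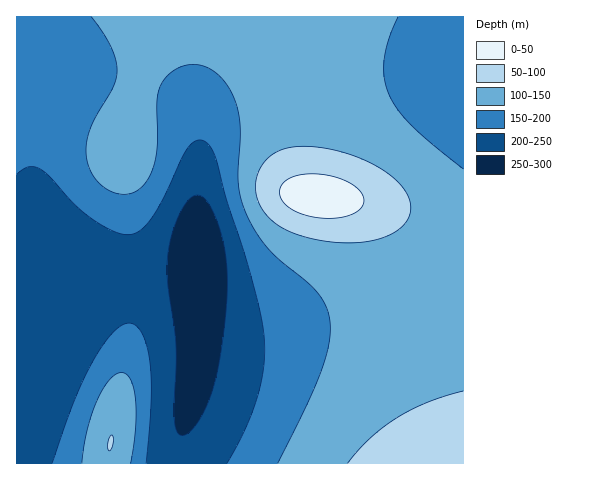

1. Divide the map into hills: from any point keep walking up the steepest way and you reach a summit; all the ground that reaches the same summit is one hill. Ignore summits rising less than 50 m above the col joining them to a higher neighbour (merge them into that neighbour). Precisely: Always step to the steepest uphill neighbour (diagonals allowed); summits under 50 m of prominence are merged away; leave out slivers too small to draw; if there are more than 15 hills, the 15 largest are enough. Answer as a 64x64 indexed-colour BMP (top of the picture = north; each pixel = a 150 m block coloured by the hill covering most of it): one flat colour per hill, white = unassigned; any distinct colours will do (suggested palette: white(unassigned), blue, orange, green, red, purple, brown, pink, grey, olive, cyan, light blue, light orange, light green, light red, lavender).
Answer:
<image width="64" height="64" href="data:image/bmp;base64,Qk12CAAAAAAAAHYAAAAoAAAAQAAAAEAAAAABAAQAAAAAAAAIAAATCwAAEwsAABAAAAAAAAAA////ALR3HwAOf/8ALKAsACgn1gC9Z5QAS1aMAMJ34wB/f38AIr28AM++FwDox64AeLv/AIrfmACWmP8A1bDFADMzMzMzMzMzMzMzMiIiIiIiIiIiIiIiIiIiIiIiIiIiMzMzMzMzMzMzMzMyIiIiIiIiIiIiIiIiIiIiIiIiIiIzMzMzMzMzMzMzMzIiIiIiIiIiIiIiIiIiIiIiIiIiIjMzMzMzMzMzMzMzMiIiIiIiIiIiIiIiIiIiIiIiIiIiMzMzMzMzMzMzMzMzIiIiIiIiIiIiIiIiIiIiIiIiIiIzMzMzMzMzMzMzMzMiIiIiIiIiIiIiIiIiIiIiIiIiIjMzMzMzMzMzMzMzMyIiIiIiIiIiIiIiIiIiIiIiIiIiMzMzMzMzMzMzMzMzIiIiIiIiIiIiIiIiIiIiIiIiIiIzMzMzMzMzMzMzMzMyIiIiIiIiIiIiIiIiIiIiIiIiIjMzMzMzMzMzMzMzMzIiIiIiIiIiIiIiIiIiIiIiIiIiMzMzMzMzMzMzMzMzMiIiIiIiIiIiIiIiIiIiIiIiIiIzMzMzMzMzMzMzMzMyIiIiIiIiIiIiIiIiIiIiIiIiIjMzMzMzMzMzMzMzMzIiIiIiIiIiIiIiIiIiIiIiIiIiMzMzMzMzMzMzMzMzMyIiIiIiIiIiIiIiIiIiIiIiIiIzMzMzMzMzMzMzMzMzIiIiIiIiIiIiIiIiIiIiIiIiIjMzMzMzMzMzMzMzMzMiIiIiIiIiIiIiIiIiIiIiIiIiMzMzMzMzMzMzMzMzMyIiIiIiIiIiIiIiIiIiIiIiIiIzMzMzMzMzMzMzMzMzIiIiIiIiIiIiIiIiIiIiIiIiIjMzMzMzMzMzMzMzMzMiIiIiIiIiIiIiIiIiIiIiIiIiMzMzMzMzMzMzMzMzMyIREREREiIiIiIiIiIiIiIiIiIzMzMzMzMzMzMzMzMzERERERERERESIiIiIiIiIiIiIjMzMzMzMzMzMzMzMzMRERERERERERERESIiIiIiIiIiMzMzMzMzMzMzMzMzMxERERERERERERERERESIiIiIiIzMzMzMzMzMzMzMzMzERERERERERERERERERERIiIiIjMzMzMzMzMzMzMzMzMREREREREREREREREREREREiIiMzERETMzMzMzMzMzMxEREREREREREREREREREREREiIxEREREREREzMzMzMzEREREREREREREREREREREREREhERERERERERERERERMRERERERERERERERERERERERERERERERERERERERERERERERERERERERERERERERERERERERERERERERERERERERERERERERERERERERERERERERERERERERERERERERERERERERERERERERERERERERERERERERERERERERERERERERERERERERERERERERERERERERERERERERERERERERERERERERERERERERERERERERERERERERERERERERERERERERERERERERERERERERERERERERERERERERERERERERERERERERERERERERERERERERERERERERERERERERERERERERERERERERERERERERERERERERERERERERERERERERERERERERERERERERERERERERERERERERERERERERERERERERERERERERERERERERERERERERERERERERERERERERERERERERERERERERERERERERERERERERERERERERERERERERERERERERERERERERERERERERERERERERERERERERERERERERERERERERERERERERERERERERERERERERERERERERERERERERERERERERERERERERERERERERERERERERERERERERERERERERERERERERERERERERERERERERERERERERERERERERERERERERERERERERERERERERERERERERERERERERERERERERERERERERERERERERERERERERERERERERERERERERERERERERERERERERERERERERERERERERERERERERERERERERERERERERERERERERERERERERERERERERERERERERERERERERERERERERERERERERERERERERERERERERERERERERERERERERERERERERERERERERERERERERERERERERERERERERERERERERERERERERERERERERERERERERERERERERERERERERERERERERERERERERERERERERERERERERERERERERERERERERERERERERERERERERERERERERERERERERERERERERERERERERERERERERERERERERERERERERERERERERERERERERERERERERERERERERERERERERERERERERERERERERERERERERERERERERERERERERERERERERERERERERERERERERERERERERERERERERERERERERERERERERERERERERERERERERERERERERERERERERERERERERERERERERERERERERERERERERERERERERERERERERERERERERERERERERERERERERERERERERERERERERERERERERERERERERERERERERERERERERERERERERERERERERERERERERERERERERERERERERERERERERERERERERERERERERERERERERERERERERERERERERERERERERERERERERERERERERERERERERER"/>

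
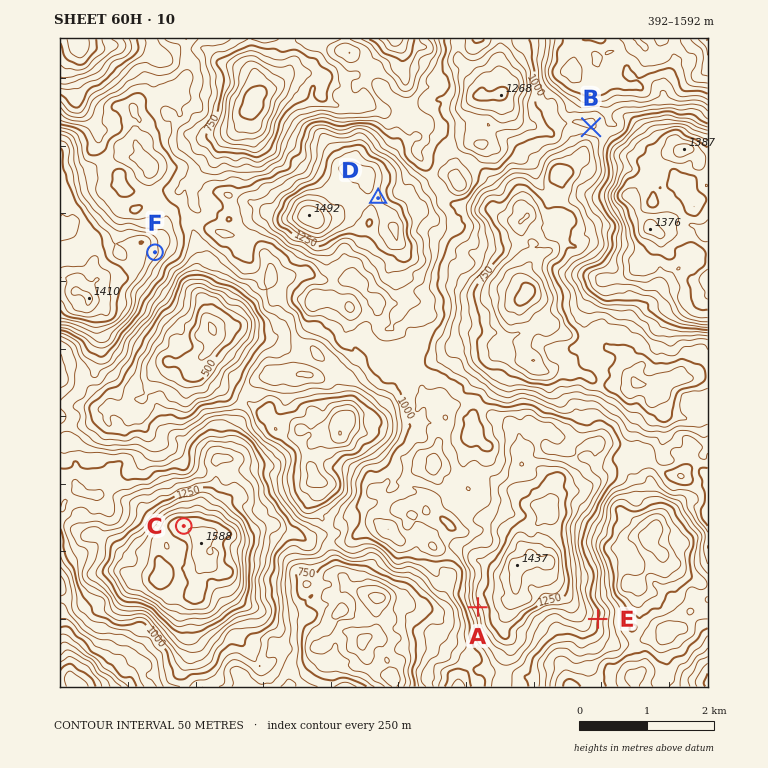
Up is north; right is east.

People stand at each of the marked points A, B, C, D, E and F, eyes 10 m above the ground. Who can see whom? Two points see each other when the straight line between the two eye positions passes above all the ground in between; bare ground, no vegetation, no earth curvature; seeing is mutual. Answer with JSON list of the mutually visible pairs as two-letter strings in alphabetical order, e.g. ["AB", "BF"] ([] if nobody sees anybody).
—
["AF", "BC", "BD", "CD", "CF"]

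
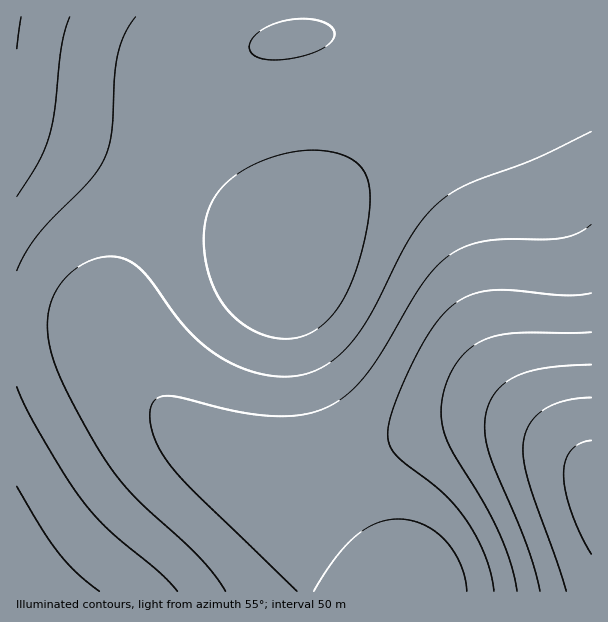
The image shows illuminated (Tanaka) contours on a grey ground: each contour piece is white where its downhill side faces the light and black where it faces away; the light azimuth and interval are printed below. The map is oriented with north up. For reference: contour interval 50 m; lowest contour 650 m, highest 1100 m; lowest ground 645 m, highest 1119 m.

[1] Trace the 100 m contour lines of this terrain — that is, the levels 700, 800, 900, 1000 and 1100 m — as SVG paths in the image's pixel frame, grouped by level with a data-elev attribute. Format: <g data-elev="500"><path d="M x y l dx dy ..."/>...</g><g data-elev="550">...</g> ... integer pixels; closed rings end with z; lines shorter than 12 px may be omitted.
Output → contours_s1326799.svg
<g data-elev="700"><path d="M17 486l24 42 18 25 18 20 22 18"/><path d="M70 17l-8 28-7 65-6 27-11 25-21 35"/></g><g data-elev="800"><path d="M591 132l-57 27-67 26-15 8-12 9-15 15-14 19-38 75-18 27-11 13-12 10-12 8-14 5-19 3-23-2-22-7-23-11-17-13-16-15-43-58-9-7-9-5-17-3-16 4-17 9-13 13-8 12-4 12-2 14 0 15 3 15 5 16 19 42 26 45 20 29 21 22 57 53 15 18 12 16"/><path d="M262 59l11 1 14-1 27-6 9-5 8-6 3-6 0-6-9-7-16-4-18 1-18 4-16 9-7 11-1 4 2 5 4 3z"/></g><g data-elev="900"><path d="M591 293l-27 2-49-5-20 0-18 3-16 7-17 14-17 22-19 36-16 39-4 23 0 7 3 8 11 12 41 32 21 24 11 17 9 20 7 19 3 18"/></g><g data-elev="1000"><path d="M591 365l-45 3-16 3-14 5-11 7-8 8-7 10-4 12-1 18 4 21 37 91 9 26 5 22"/></g><g data-elev="1100"><path d="M591 440l-12 4-8 6-6 11-1 13 2 18 5 20 10 23 10 19"/></g>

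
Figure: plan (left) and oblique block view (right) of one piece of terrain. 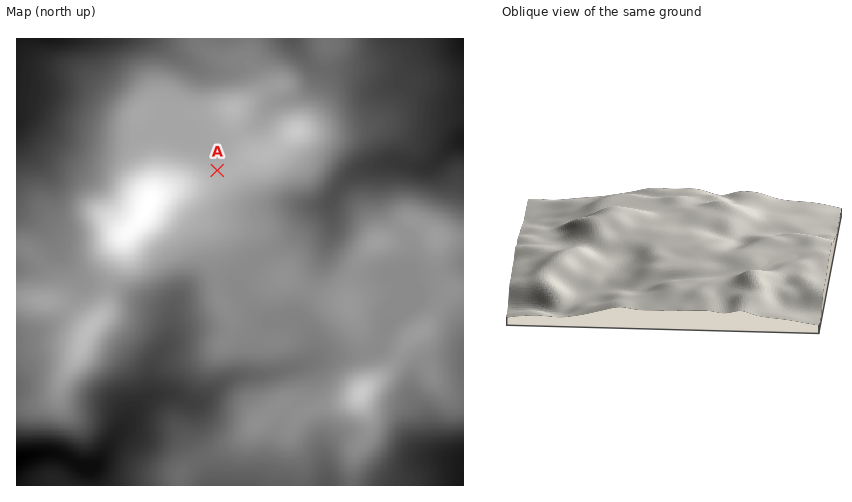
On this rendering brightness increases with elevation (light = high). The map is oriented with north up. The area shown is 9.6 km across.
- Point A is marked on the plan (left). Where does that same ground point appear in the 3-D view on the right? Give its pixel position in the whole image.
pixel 662 215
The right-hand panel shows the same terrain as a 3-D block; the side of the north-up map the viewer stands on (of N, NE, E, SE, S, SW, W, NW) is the S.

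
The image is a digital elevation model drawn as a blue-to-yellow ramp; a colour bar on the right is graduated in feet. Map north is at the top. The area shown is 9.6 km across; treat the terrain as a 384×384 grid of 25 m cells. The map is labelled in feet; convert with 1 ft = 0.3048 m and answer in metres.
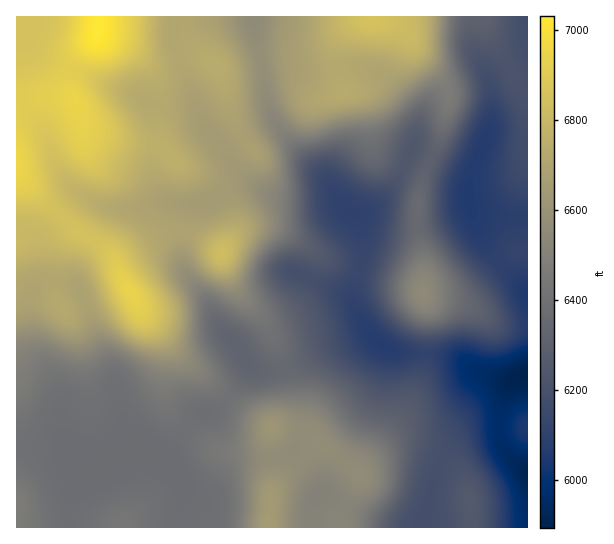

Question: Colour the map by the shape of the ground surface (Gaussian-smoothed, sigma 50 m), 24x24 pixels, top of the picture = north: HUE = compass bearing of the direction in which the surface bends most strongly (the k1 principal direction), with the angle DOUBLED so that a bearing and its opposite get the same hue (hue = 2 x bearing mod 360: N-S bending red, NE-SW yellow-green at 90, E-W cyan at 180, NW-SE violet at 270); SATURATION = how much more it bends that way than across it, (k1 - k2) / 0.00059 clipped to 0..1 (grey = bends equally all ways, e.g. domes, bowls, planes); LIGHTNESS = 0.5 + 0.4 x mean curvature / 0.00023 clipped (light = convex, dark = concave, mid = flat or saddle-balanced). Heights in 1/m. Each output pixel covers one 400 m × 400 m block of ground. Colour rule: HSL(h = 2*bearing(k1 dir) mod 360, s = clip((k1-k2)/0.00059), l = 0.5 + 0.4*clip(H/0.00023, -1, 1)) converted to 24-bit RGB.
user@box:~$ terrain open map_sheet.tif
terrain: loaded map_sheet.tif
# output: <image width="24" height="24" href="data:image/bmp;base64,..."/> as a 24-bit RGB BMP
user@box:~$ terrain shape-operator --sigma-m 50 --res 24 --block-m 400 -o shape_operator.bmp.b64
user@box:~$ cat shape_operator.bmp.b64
<image width="24" height="24" href="data:image/bmp;base64,Qk32BgAAAAAAADYAAAAoAAAAGAAAABgAAAABABgAAAAAAMAGAAATCwAAEwsAAAAAAAAAAAAAkqF9ZWmFaGyDaoOUlKClooeVfHOEcHaAg3+DTFJ6NUR78u3Euqp2OD5teoiPvqF80n8qKEEiN2NkZmaAiGJ+2eGfn6V7KTBxr5+VbVyAcnR9bIBzcIVok3t1k3uMdXKDgHR4WFFuND9n6O3GyZySQE5mX2pVrFhW3LOqi8K6H1x3Sl15d4+h3OXHlqO1JSOBoXBlgGaAfHt/e357d390e4FxhXx1f257hF1sZlt7N4aGqdd7w2l6p1abUl5xg62f19vNzKm1KzFxQlpzZqx8xeW0lVmgThtHhn5sfHd9f3p9gH97fYB8fn98f3Z0dmd6cXKgh5K3XkudxrlTXoZFmWeOibO5ec7Mq67Ezo2scEOVSGyDb7l1sM5pMw4uqSc8fIpwcnp9gHZ9hoZ7eYJ9fnN6g2lpa5V4XKSPZVd/bUeV4tLPkq3DYo2roNKuWZ2bhmR3vFh4r2WVX4iXeqqGuIlvHw5S4sTifZpwZHd8fHR/jJCAdHeCgGB9mopxeqBrYmVKQWhNNMHAyODczqjakIq/tLWUcV5sUllkmmSEt46SeqOWZJCbtoKYITN6h8+WmJ+GWV9xeG5fhZliX2N0eVFwr55ohWFKdZVYXc+eK5Z2Tm8tiHE1oqZpqX58lnafXGmYX2KWwJedt6iKTWpriFhadERmU4w9l4RtZUBcjGxEfqxIQCw2VDEfraowZ7phpe3VZZS7WzVhcFI8dqk5Ups+eI5WdoBkc1txVUxgm3pV0pZpWzxGUiUfhHAjQFsnb19FXjBKr8J3fK5hNAsxwZxLg+WCevSRM6x1VStXXjBUpp1nnM2XZ45/fIZfZHVYXT5HRxwZRC0DemsAJhwNWzsrvdWNPIOuYVWqZ2u/1ereciCydCLI3O/j3e7p0OPKHkBlKAslc1Y2fOCDhrmWe2aEjZiFbVJ4VxxPfRBQ2nl43/DUQIfdg9nq1/TtJDfmVFSphLjBj7yKSA1jhHa62PTXutvQ4c7OLwAzOQ4pnfGpk+vNXleul3all3FwZDFnTBp4jF7Q3u3m3u3mbIran9vkkre+PyNYUWtUeZdTcDk1LRtKw+3Dv+3DtbR0XRYtMwAmwOdzcv9rGmQzNiQ7ejIrk1IzQnN/GDuRfJvO7eze4uTPirLKaZC0jS1iaDNQa3SRh1p5gk9uMpmhv/K6o65toztFRQ1IOxTj5+3e8uLQIiERFCESN5cxrN/RWnnAHT9pRX551d2e6vHVY4GcZCVdjS9vq5Csh26fd12alJu+g9/hn9G0q16RnEqPbkXAJdDo6OPN+9Dh0X3tS53scfvuVYGzhkSFNz1qQlVtyO1lxOx1XjBXVSZVgnGMnqKPZF5MXp55htCqWKptbVQ0d0M6im1qb4aVTYFoYYBE1beO1JjR0JGkPH9qOihFc1djTVhnLThi+/PNkuFELhw8aE9vgoJonJJadKusdM2geU86WyQYioo3TYpJcHJNdWY7W3dAT4ZMpcBXfUY03t19PViUMCJSckJJbVgxDjsw+fnS6MyPFBc4Zlt9j2p+q5t5k72hj1CMayVVj72Nlb20a3KWbE2Ln6+7irnDYpGkmUNQxZxVs++kNBQ2IREicjZOyMeRG82cG9pb/8GmFzA9QVx2i2qYvrCasq6OVydmmXaqqL+ckIh2YX+QVW6gmcinhW+bfUZ5nF6k2vHc3iuJMQQVGzcoPpiIwd21crJ7EjlC/7ejMLBAGEpYVFeDy7WVo1xkXTl2gqyCqK2Unbi4YHGxXmGdnaRyakhhelRvh9CCn8pNPAAq4YmgYpunHFMogLAch6csDR8m4XxM9+qkByUsMD1Sz8eDiFV7Y2ONkqmIkcaZfaqabj5ziWZZm4pnakd0mJhzrtiMThpYeCWc39/r5LfwqpXeoL7Ux8qTDSwwH6OG/OfPED5tGSJFsc+CY2Cge3mjm8CYtZ5VWjslSDgxgptikGZnY0tvoLOFrciMIg9Ma7y8gauUq4Gws63RuKTV5Z3Qw0mzBl9F5fnSSA3GJB59nMSVY2hzfmpvrFw+nDUhpZlTSo11WcORbkuOa22fqsyupbyTJxFcirJ8f2RrlJ9ljo1Sc1JBmENU35ahfuywN/CBKgUuR6OafaqIbnZ2W1x8vFu82sTPu8vQjr3DQ4qeU0N8fqycn76RnFmVPiFwpKmPgWCPr3d0nFFSh25cYpuY0OHL4/bVDgsoPxlKbL9vWoGCeX1/V2V0UVNx2MqetrOSqaiNPUJ4TWGGd5NkqbBZZEBiPjVioaF3Zl16n4KStJO7sLDHg6m5rcWN9u7GDQVFQECxmsSZRFB2"/>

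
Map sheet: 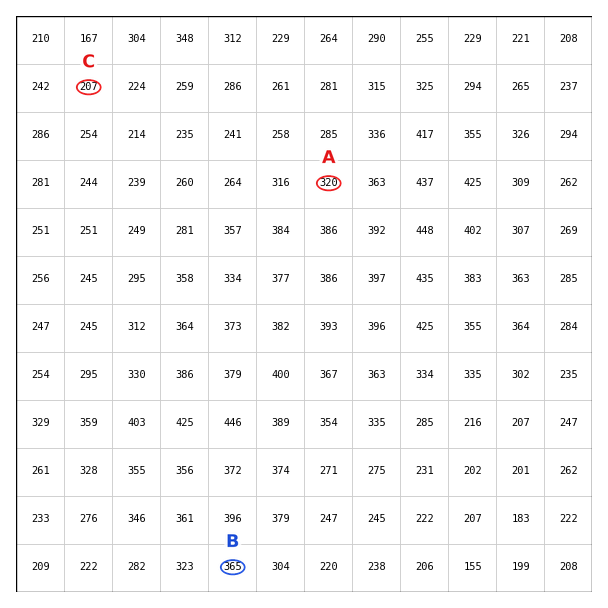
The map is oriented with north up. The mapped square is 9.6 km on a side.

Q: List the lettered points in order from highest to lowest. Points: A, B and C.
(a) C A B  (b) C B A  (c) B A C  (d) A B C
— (c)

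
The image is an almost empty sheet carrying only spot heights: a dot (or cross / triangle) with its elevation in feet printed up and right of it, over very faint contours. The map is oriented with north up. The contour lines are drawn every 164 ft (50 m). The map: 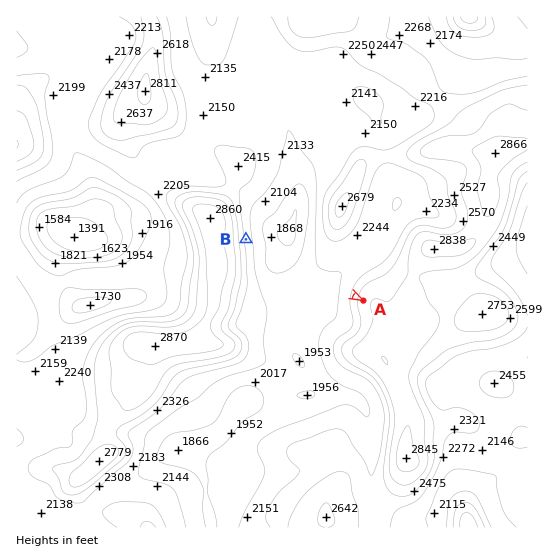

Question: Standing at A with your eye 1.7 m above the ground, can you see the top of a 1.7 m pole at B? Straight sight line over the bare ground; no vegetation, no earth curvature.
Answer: yes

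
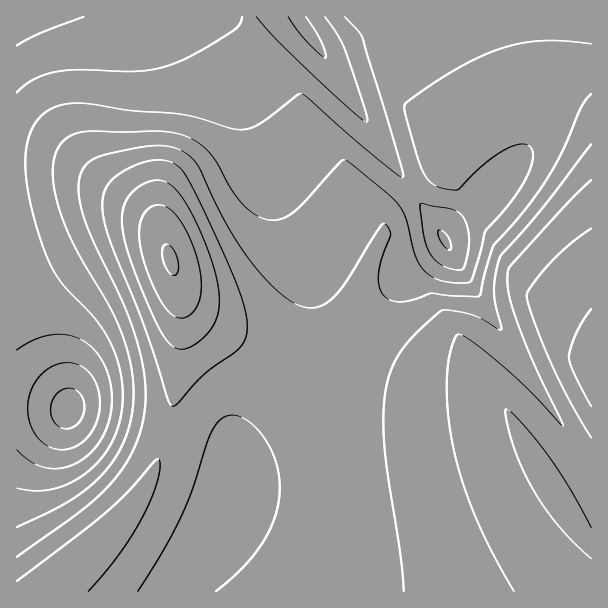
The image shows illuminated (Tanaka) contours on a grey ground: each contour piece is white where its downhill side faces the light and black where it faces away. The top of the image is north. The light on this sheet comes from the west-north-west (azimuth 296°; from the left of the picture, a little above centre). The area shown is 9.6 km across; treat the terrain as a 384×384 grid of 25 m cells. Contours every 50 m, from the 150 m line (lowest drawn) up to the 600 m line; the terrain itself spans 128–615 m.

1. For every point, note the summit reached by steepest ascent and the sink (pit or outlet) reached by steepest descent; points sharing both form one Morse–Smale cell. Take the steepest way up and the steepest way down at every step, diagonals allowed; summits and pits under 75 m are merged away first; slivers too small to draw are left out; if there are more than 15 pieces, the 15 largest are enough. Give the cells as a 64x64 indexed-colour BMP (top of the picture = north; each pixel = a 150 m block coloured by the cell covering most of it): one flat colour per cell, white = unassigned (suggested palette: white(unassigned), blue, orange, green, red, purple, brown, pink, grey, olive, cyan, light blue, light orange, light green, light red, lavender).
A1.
<image width="64" height="64" href="data:image/bmp;base64,Qk12CAAAAAAAAHYAAAAoAAAAQAAAAEAAAAABAAQAAAAAAAAIAAATCwAAEwsAABAAAAAAAAAA////ALR3HwAOf/8ALKAsACgn1gC9Z5QAS1aMAMJ34wB/f38AIr28AM++FwDox64AeLv/AIrfmACWmP8A1bDFACIiIiIiIiIiIRERERERERERERERERERERERERERERERIiIiIiIiIiIhEREREREREREREREREREREREREREREREiIiIiIiIiIiIRERERERERERERERERERERERERERERESIiIiIiIiIiIiERERERERERERERERERERERERERERERIiIiIiIiIiIiIhEREREREREREREREREREREREREREREiIiIiIiIiIiIiERERERERERERERERERERERERERERESIiIiIiIiIiIiIhERERERERERERERERERERERERERERIiIiIiIiIiIiIiEREREREREREREREREREREREREREREiIiIiIiIiIiIiIhERERERERERERERERERERERERERESIiIiIiIiIiIiIiERERERERERERERERERERERERERERIiIiIiIiIiIiIiIhEREREREREREREREREREREREREREiIiIiIiIiIiIiIiERERERERERERERERERERERERERESIiIiIiIiIiIiIiIRERERERERERERERERERERERERERIiIiIiIiIiIiIiIiEREREREREREREREREREREREREREiIiIiIiIiIiIiIiIRERERERERERERERERERERERERESIiIiIiIiIiIiIiIiERERERERERERERERERERERERERIiIiIiIiIiIiIiIiIhEREREREREREREREREREREREREiIiIiIiIiIiIiIiIiIhERERERERERERERERERERERESIiIiIiIiIiIiIiIiIiIRERERERERERERERERERERERIiIiIiIiIiIiIiIiIiIiEREREREREREREREREREREREiIiIiIiIiIiIiIiIiIiIhERERERERERERERERERERESIiIiIiIiIiIiIiIiIiIiEREzMzMzMzMzMzMRERERERIiIiIiIiIiIiIiIiIiIiIhMzMzMzMzMzMzMxEREREREiIiIiIiIiIiIiIiIiIiIkQzMzMzMzMzMzMxERERERESIiIiIiIiIiIiIiIiIiIkRDMzMzMzMzMRERERERERERIiIiIiIiIiIiIiIiIiJEREMzMzMzMREREREREREREREiIiIiIiIiIiIiIiIiJERERDMzMzERERERERERERERESIiIiIiIiIiIiIiIiREREREMzMzERERERERERERERERIiIiIiIiIiIiIiIiREREREQzMzEREREREREREREREREiIiIiIiIiIiIiIkRERERERDMzMRERERERERERERERESIiIiIiIiIiIiJEREREREREMzMxERERERERERERERERIiIiIiIiIiIiJEREREREREMzMxEREREREREREREREREiIiIiIiIiIiIkREREREREQzMzERERERERERERERERESIiIiIiIiIiIkRERERERERDMzMRERERERERERERERERIiIiIiIiIiIiREREREREREMzMzEREREREREREREREREiIiIiIiIiIiJEREREREREMzMzMRERERERERERERERESIiIiIiIiIiJEREREREREQzMzMxERERERERERERERERIiIiIiIiIiIkREREREREQzMzMzMREREREREREREREREiIiIiIiIiIiRERERERERDMzMzMxERERERERERERERESIiIiIiIiIiREREREREREMzMzMzMRERERERERERERERIiIiIiIiIiJEREREREREMzMzMzMxEREREREREREREREiIiIiIiIiJEREREREREQzMzMzMzERERERERERERERESIiIiIiIiJEREREREREQzMzMzMzMxERERERERERERERIiIiIiIiJERERERERERDMzMzMzMzMREREREREREREREiIiIiIiREREREREREREMzMzMzMzMzERERERERERERESIiIiIkREREREREREREMzMzMzMzMzMxERERERERERERIiIiIkREREREREREREQzMzMzMzMzMzMxEREREREREREiIkREREREREREREREQzMzMzMzMzMzMzEREREREREREURERERERERERERERERDMzMzMzMzMzMzMxERERERERERREREREREREREREREREMzMzMzMzMzMzMzMRERERERERFEREREREREREREREREQzMzMzMzMzMzMzMzEREREREREUREREREREREREREREQzMzMzMzMzMzMzMzMxERERERERRERERERERERERERERDMzMzMzMzMzMzMzMzMRERERERFERERERERERERERERDMzMzMzMzMzMzMzMzMzEREREREUREREREREREREREREMzMzMzMzMzMzMzMzMzMzERERERREREREREREREREREMzMzMzMzMzMzMzMzMzMzMxERERFEREREREREREREREQzMzMzMzMzMzMzMzMzMzMxEREREUREREREREREREREQzMzMzMzMzMzMzMzMzMzMzERERERRERERERERERERERDMzMzMzMzMzMzMzMzMzMzMRERERFERERERERERERERDMzMzMzMzMzMzMzMzMzMzMREREREURERERERERERERDMzMzMzMzMzMzMzMzMzMzMxERERERREREREREREREREMzMzMzMzMzMzMzMzMzMzMzERERERFEREREREREREREMzMzMzMzMzMzMzMzMzMzMzEREREREUREREREREREREQzMzMzMzMzMzMzMzMzMzMzMRERERER"/>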